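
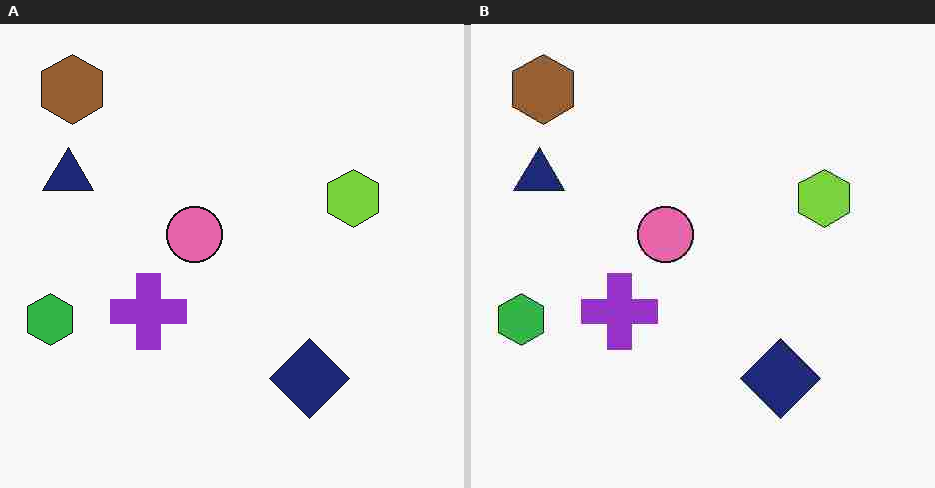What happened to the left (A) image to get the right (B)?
The right (B) image is the left (A) degraded with heavy JPEG compression.

Blocky 8×8 compression artifacts appear around shape edges and the flat background shows ringing — characteristic JPEG degradation.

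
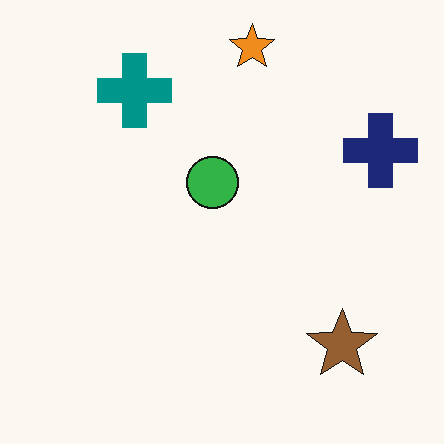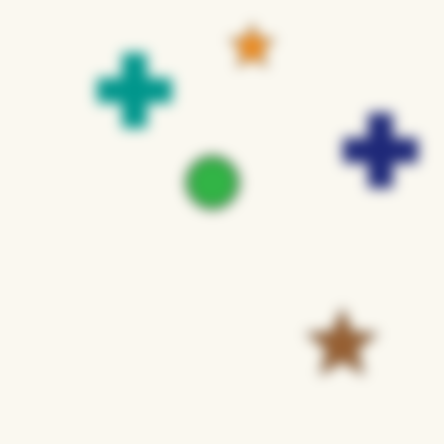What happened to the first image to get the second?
The second image is the first heavily blurred.

Shape edges and outlines are uniformly softened across the whole image.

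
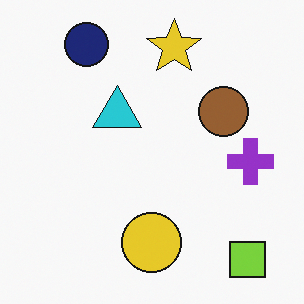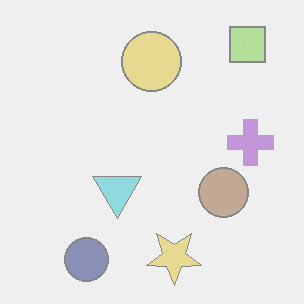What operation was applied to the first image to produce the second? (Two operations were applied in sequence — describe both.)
The image was flipped vertically (top ↔ bottom), then given much lower contrast.

The navy circle is in the top-left of the first image and the bottom-left of the second — shapes on opposite sides of the horizontal midline have swapped in a mirror flip. Tones are pushed toward mid-grey across the whole image — a global contrast change.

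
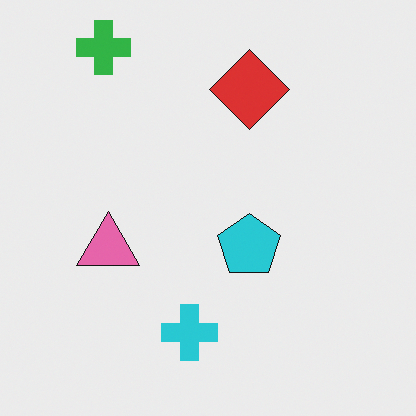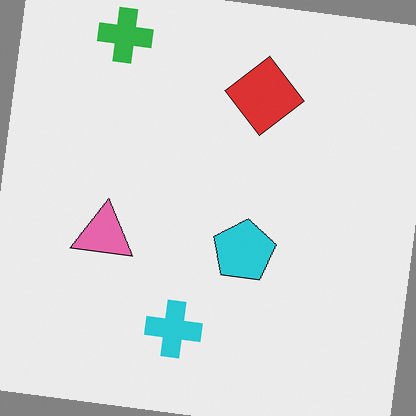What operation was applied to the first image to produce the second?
The image was rotated clockwise by a slight angle.

Every shape is tilted by the same angle and the image corners show triangular fill wedges — a whole-image rotation by a non-right angle.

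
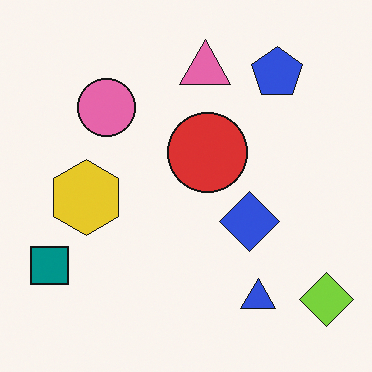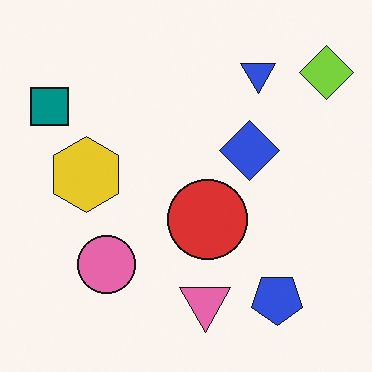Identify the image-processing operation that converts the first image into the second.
The image was flipped vertically (top ↔ bottom).

The pink triangle is in the top of the first image and the bottom of the second — shapes on opposite sides of the horizontal midline have swapped in a mirror flip.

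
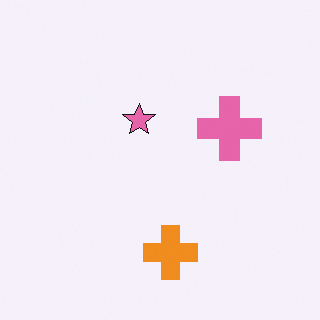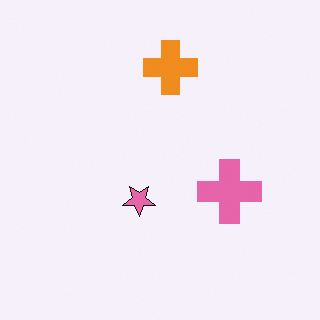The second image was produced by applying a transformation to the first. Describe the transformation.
This is the original image flipped vertically (top ↔ bottom).

The orange cross is in the bottom of the first image and the top of the second — shapes on opposite sides of the horizontal midline have swapped in a mirror flip.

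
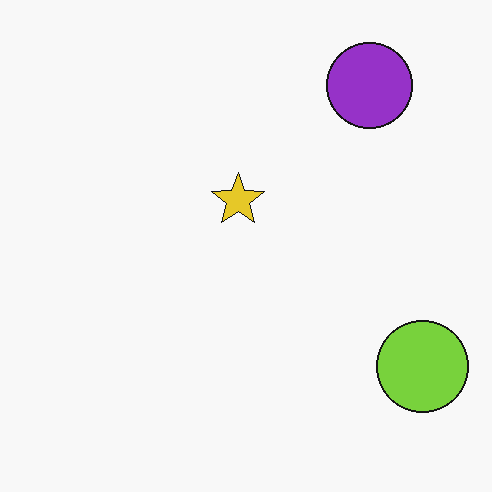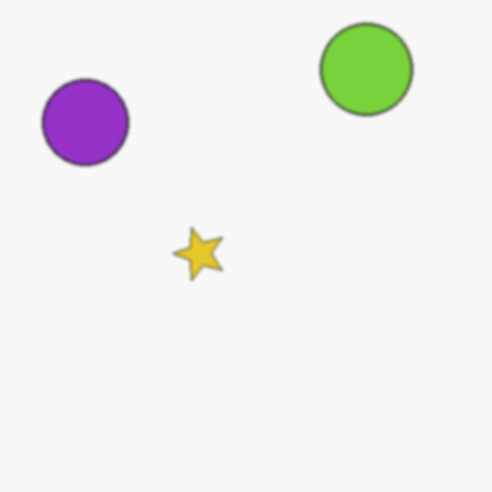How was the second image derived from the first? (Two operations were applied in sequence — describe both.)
It was lightly blurred, then rotated 90° counter-clockwise.

Shape edges and outlines are uniformly softened across the whole image. The lime circle sits in the bottom-right of the first image and the top-right of the second — consistent with a whole-image 90° counter-clockwise rotation.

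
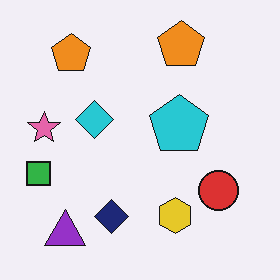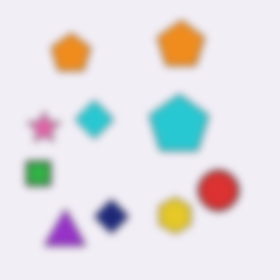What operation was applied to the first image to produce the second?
The second image is the first moderately blurred.

Shape edges and outlines are uniformly softened across the whole image.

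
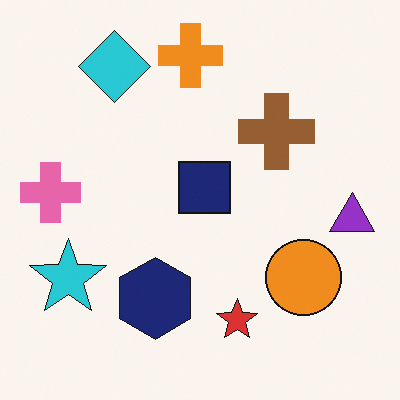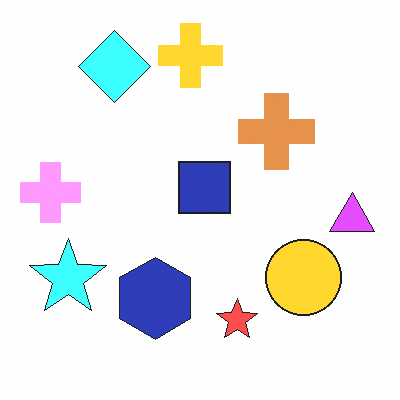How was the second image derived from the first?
It was substantially brightened.

Every pixel — background and shapes alike — is uniformly brightened.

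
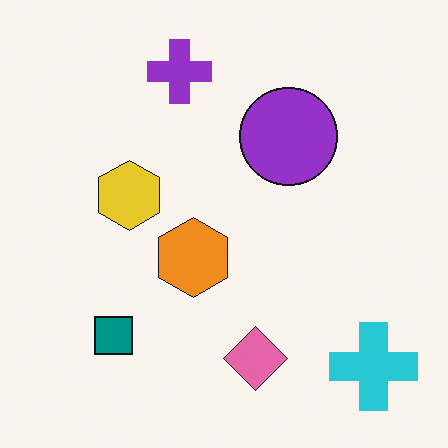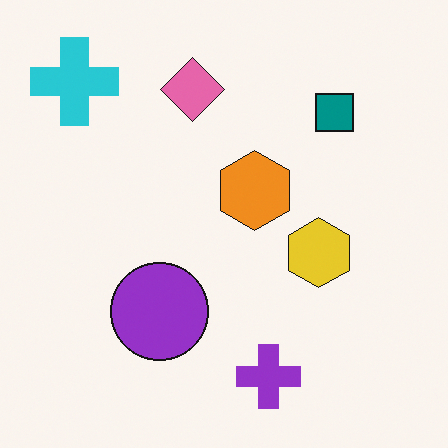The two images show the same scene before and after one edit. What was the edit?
The image was rotated 180°.

The cyan cross sits in the bottom-right of the first image and the top-left of the second — consistent with a whole-image 180° rotation.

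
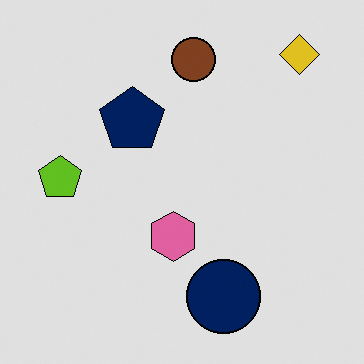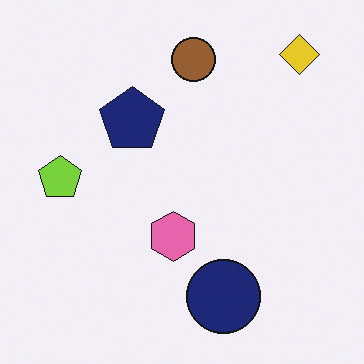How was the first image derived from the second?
Posterized to a reduced palette.

Each flat color has snapped to a coarser quantized level — most visibly, the near-white background has dropped to a flat grey.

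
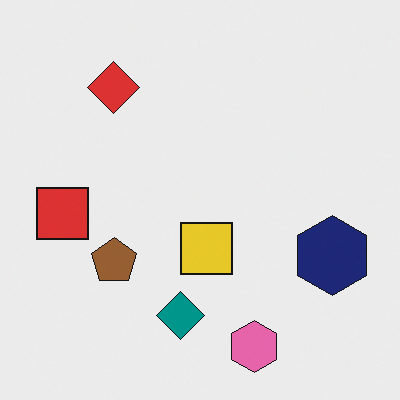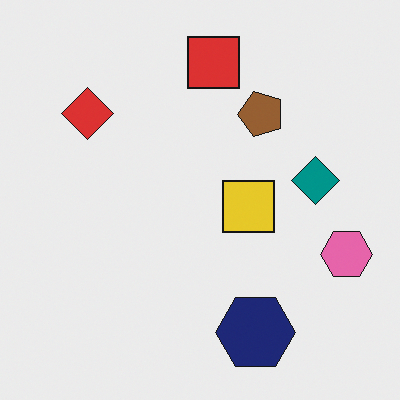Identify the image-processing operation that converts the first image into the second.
This is the original image transposed (reflected across the top-left ↔ bottom-right diagonal).

Shapes have swapped their row and column positions — what was in the top-right is now in the bottom-left — a diagonal reflection.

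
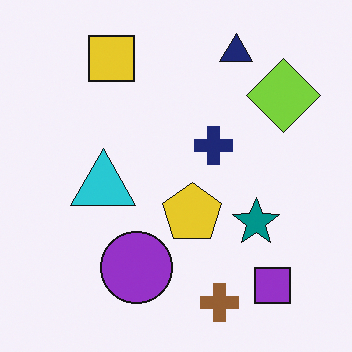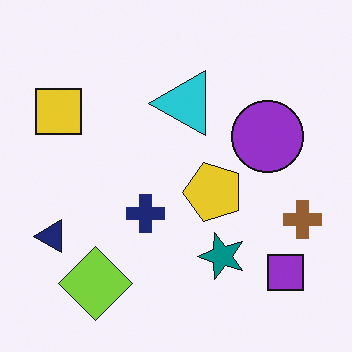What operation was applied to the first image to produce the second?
Transposed (reflected across the top-left ↔ bottom-right diagonal).

Shapes have swapped their row and column positions — what was in the top-right is now in the bottom-left — a diagonal reflection.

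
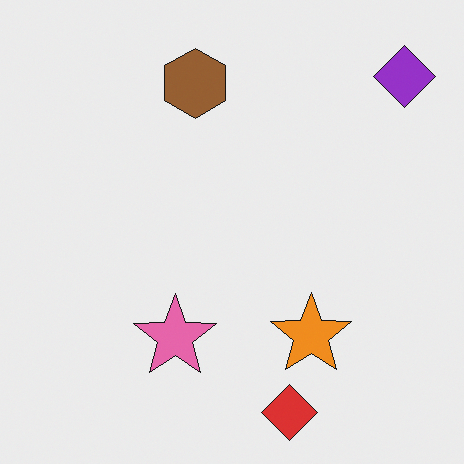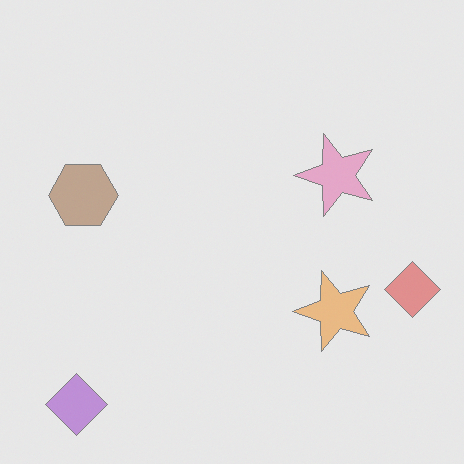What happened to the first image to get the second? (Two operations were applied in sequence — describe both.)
The second image is the first given much lower contrast, then transposed (reflected across the top-left ↔ bottom-right diagonal).

Tones are pushed toward mid-grey across the whole image — a global contrast change. Shapes have swapped their row and column positions — what was in the top-right is now in the bottom-left — a diagonal reflection.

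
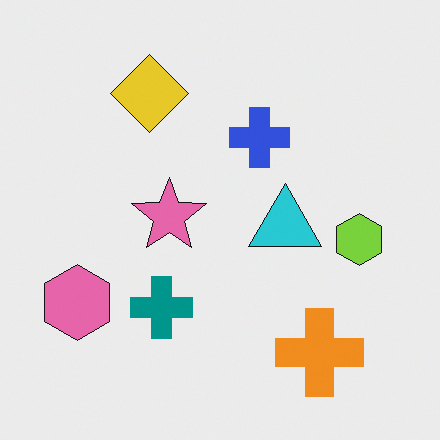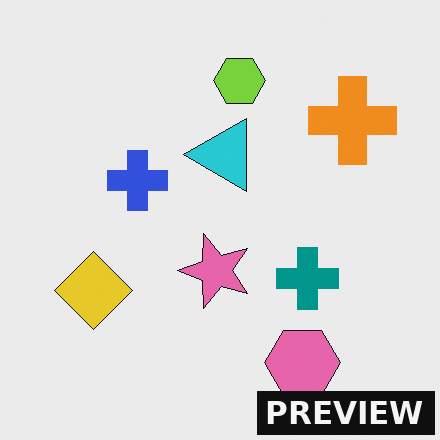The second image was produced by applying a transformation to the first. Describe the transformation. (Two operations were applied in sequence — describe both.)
This is the original image rotated 90° counter-clockwise, then watermarked with the text "PREVIEW" in the lower-right corner.

The orange cross sits in the bottom-right of the first image and the top-right of the second — consistent with a whole-image 90° counter-clockwise rotation. A dark label reading "PREVIEW" appears in the lower-right corner.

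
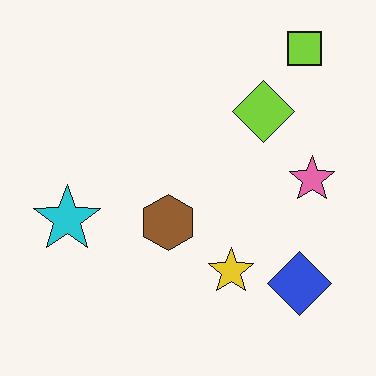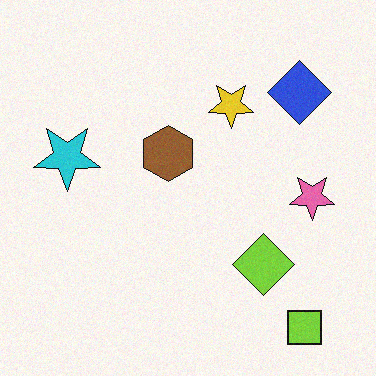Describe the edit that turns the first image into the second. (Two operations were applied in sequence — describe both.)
It was flipped vertically (top ↔ bottom), then degraded with light additive noise.

The lime square is in the top-right of the first image and the bottom-right of the second — shapes on opposite sides of the horizontal midline have swapped in a mirror flip. Random speckle covers the whole image, including the flat background.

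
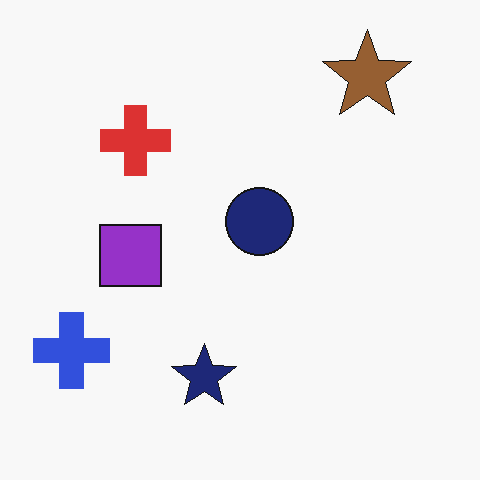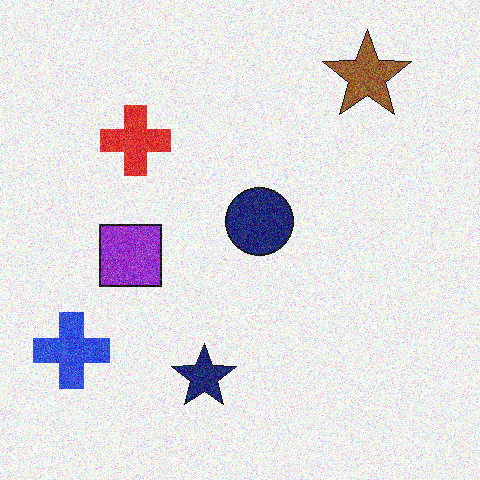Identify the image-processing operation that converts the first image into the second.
The image was degraded with heavy additive noise.

Random speckle covers the whole image, including the flat background.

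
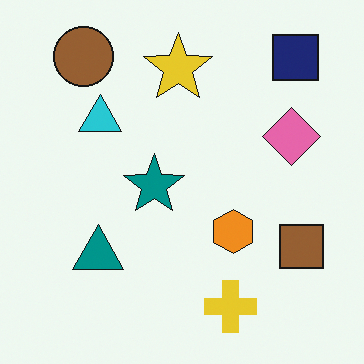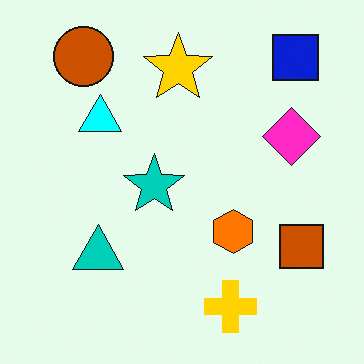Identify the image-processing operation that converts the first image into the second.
It was made much more vivid (saturation change).

All colors are more vivid — a global saturation change.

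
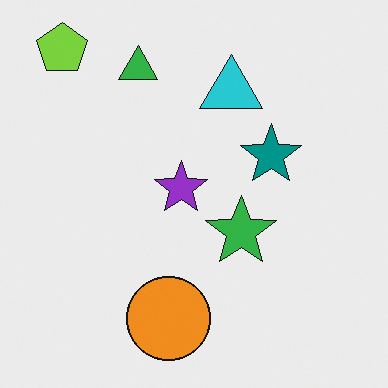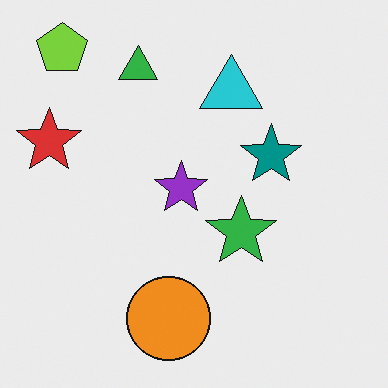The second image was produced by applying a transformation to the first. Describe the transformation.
This is the original image overlaid with an additional red star.

A red star appears in the second image that is absent from the first.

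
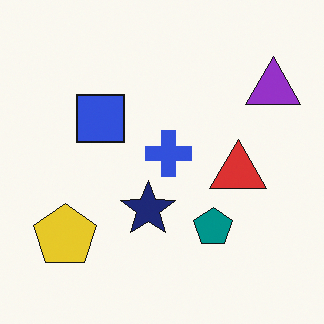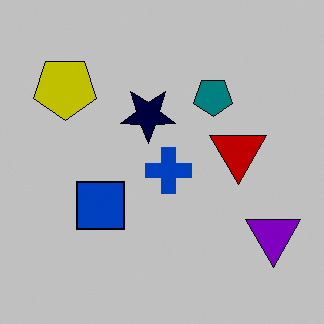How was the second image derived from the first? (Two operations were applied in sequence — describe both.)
The second image is the first flipped vertically (top ↔ bottom), then aggressively posterized.

The purple triangle is in the top-right of the first image and the bottom-right of the second — shapes on opposite sides of the horizontal midline have swapped in a mirror flip. Each flat color has snapped to a coarser quantized level — most visibly, the near-white background has dropped to a flat grey.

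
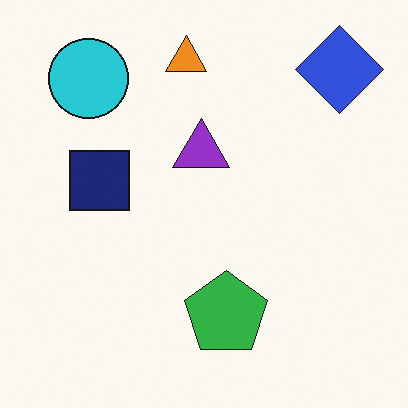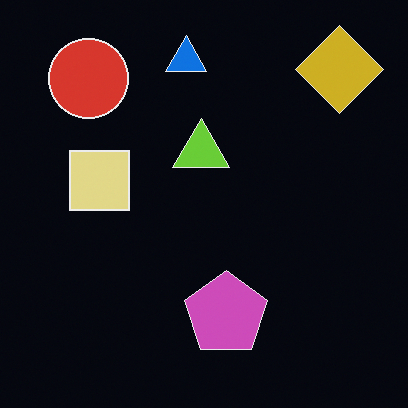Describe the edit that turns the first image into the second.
It was color-inverted (negative).

The light background has become dark and every shape's color is its complement — a photographic negative.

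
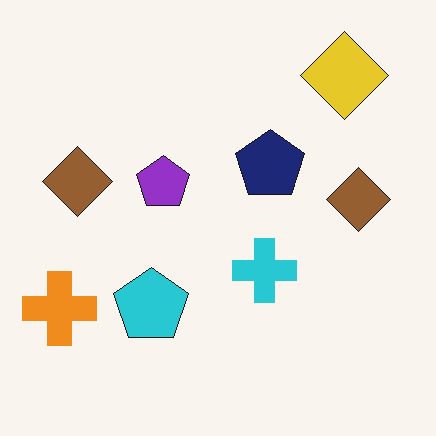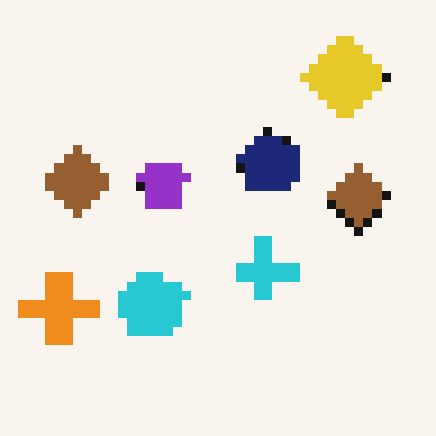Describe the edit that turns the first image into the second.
The second image is the first heavily pixelated into large blocks.

Shapes are reduced to large square blocks; fine edges and outlines are lost — a downscale-then-upscale (mosaic) effect.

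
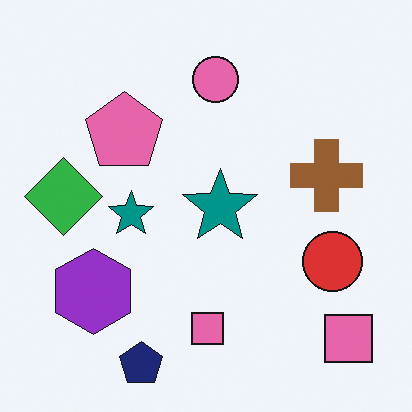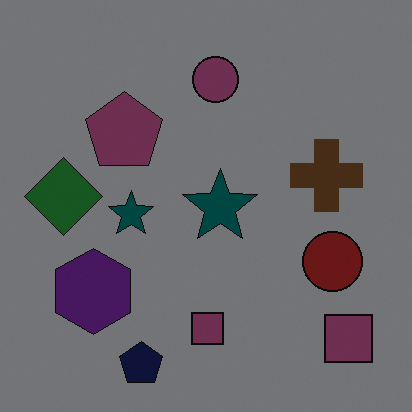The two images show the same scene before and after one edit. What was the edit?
The second image is the first substantially darkened.

Every pixel — background and shapes alike — is uniformly darkened.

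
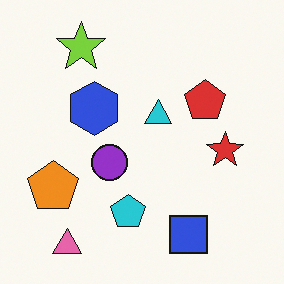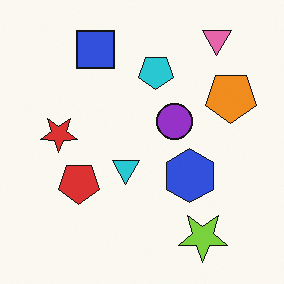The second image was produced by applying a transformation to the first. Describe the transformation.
The second image is the first rotated 180°.

The pink triangle sits in the bottom-left of the first image and the top-right of the second — consistent with a whole-image 180° rotation.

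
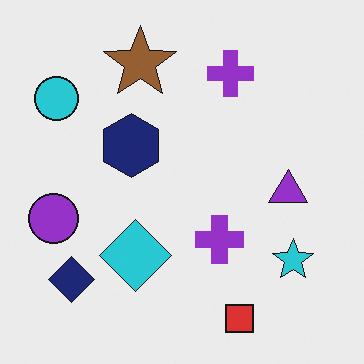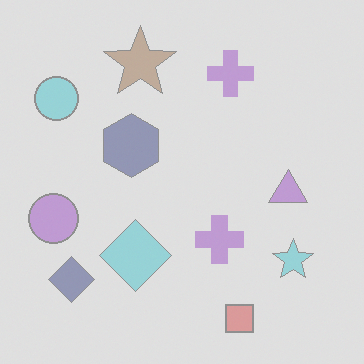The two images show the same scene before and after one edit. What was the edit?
It was given much lower contrast.

Tones are pushed toward mid-grey across the whole image — a global contrast change.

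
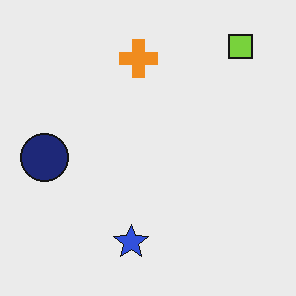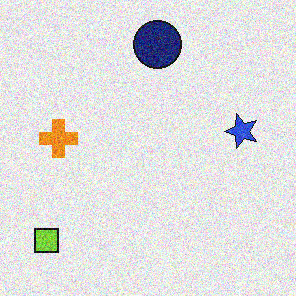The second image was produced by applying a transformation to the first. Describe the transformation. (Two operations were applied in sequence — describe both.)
It was transposed (reflected across the top-left ↔ bottom-right diagonal), then degraded with moderate additive noise.

Shapes have swapped their row and column positions — what was in the top-right is now in the bottom-left — a diagonal reflection. Random speckle covers the whole image, including the flat background.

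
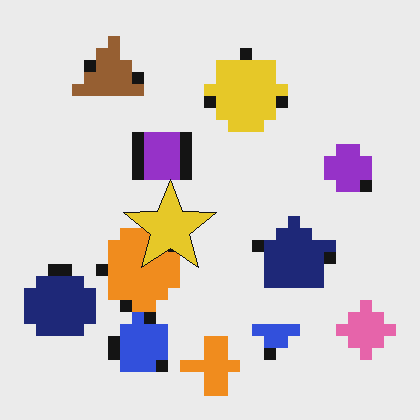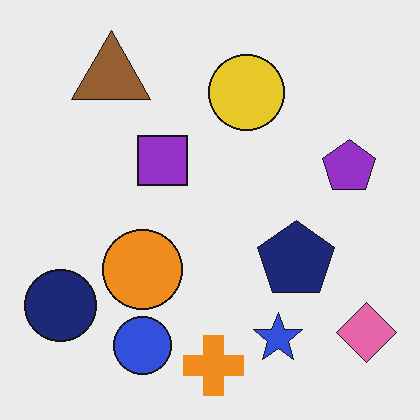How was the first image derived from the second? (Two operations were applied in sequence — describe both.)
The transformation is: heavily pixelated into large blocks, then overlaid with an additional yellow star.

Shapes are reduced to large square blocks; fine edges and outlines are lost — a downscale-then-upscale (mosaic) effect. A yellow star appears in the first image that is absent from the second.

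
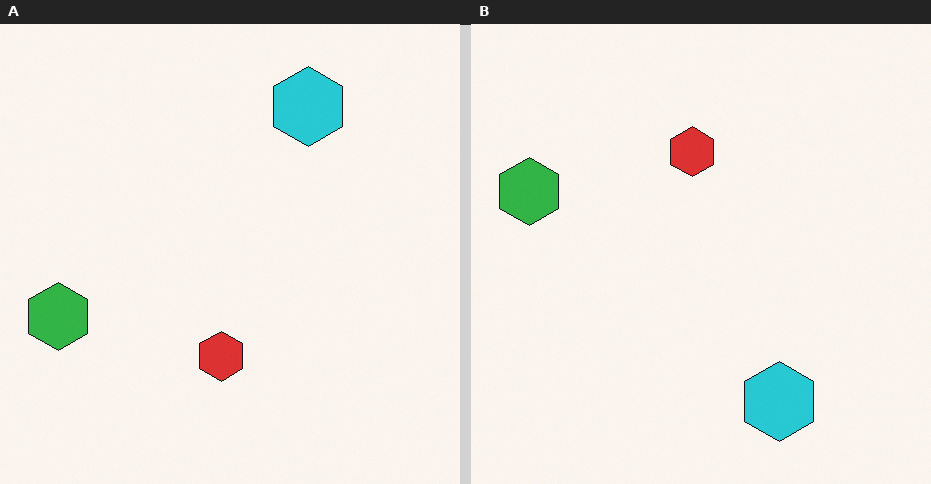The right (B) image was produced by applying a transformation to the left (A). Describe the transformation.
The image was flipped vertically (top ↔ bottom).

The cyan hexagon is in the top-right of the left (A) image and the bottom-right of the right (B) — shapes on opposite sides of the horizontal midline have swapped in a mirror flip.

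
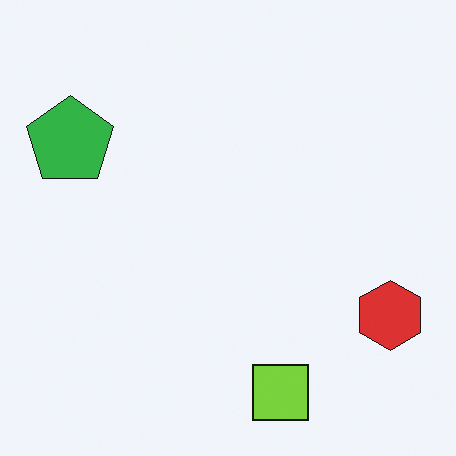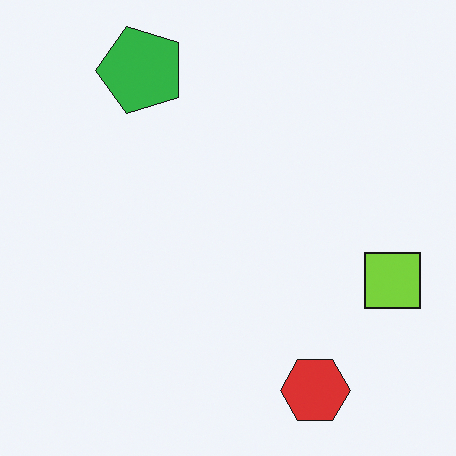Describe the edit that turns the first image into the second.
This is the original image transposed (reflected across the top-left ↔ bottom-right diagonal).

Shapes have swapped their row and column positions — what was in the top-right is now in the bottom-left — a diagonal reflection.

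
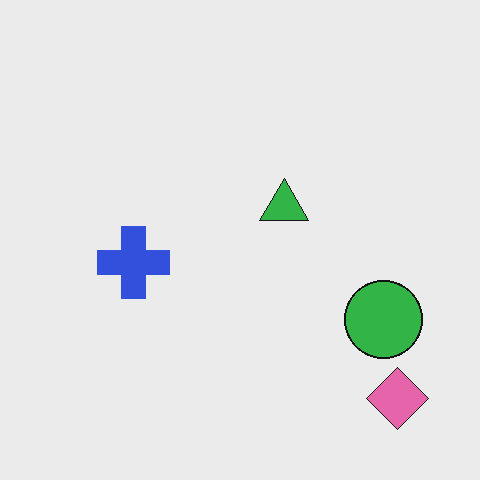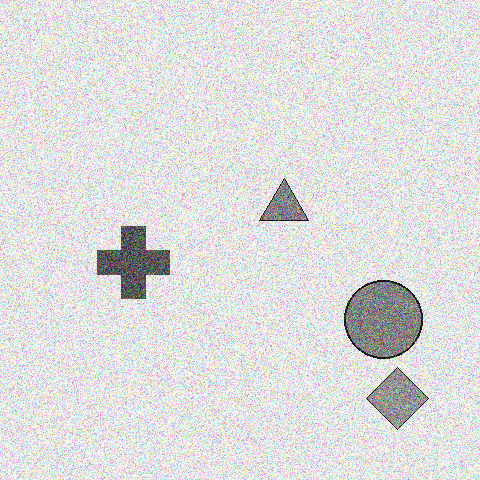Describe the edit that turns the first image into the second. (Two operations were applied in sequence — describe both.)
Converted to grayscale, then degraded with heavy additive noise.

All color is removed — every shape is now a shade of grey. Random speckle covers the whole image, including the flat background.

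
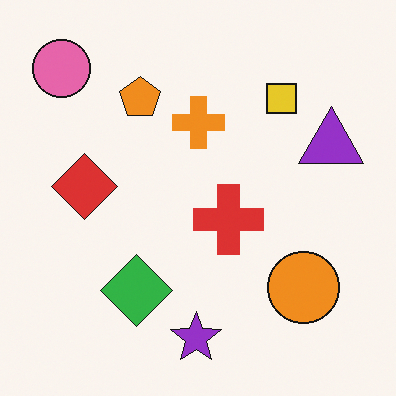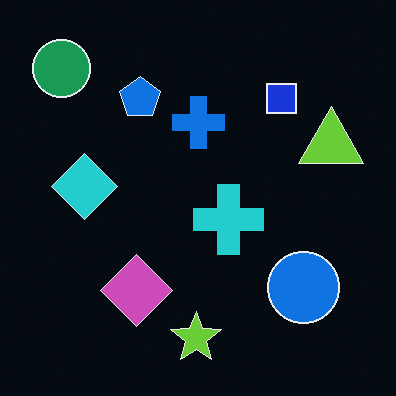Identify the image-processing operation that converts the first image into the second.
It was color-inverted (negative).

The light background has become dark and every shape's color is its complement — a photographic negative.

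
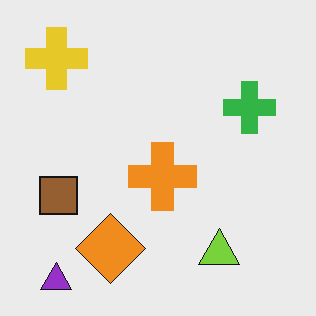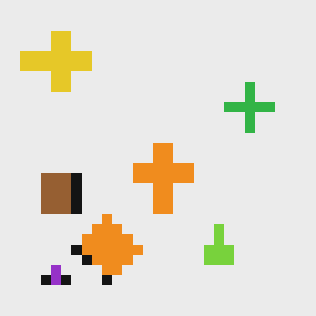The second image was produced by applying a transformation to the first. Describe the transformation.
It was heavily pixelated into large blocks.

Shapes are reduced to large square blocks; fine edges and outlines are lost — a downscale-then-upscale (mosaic) effect.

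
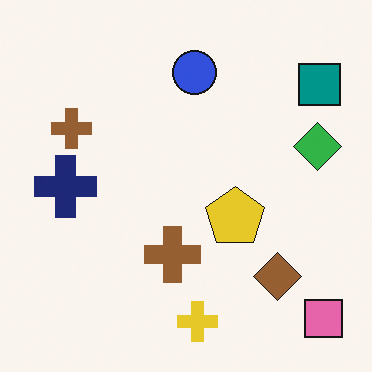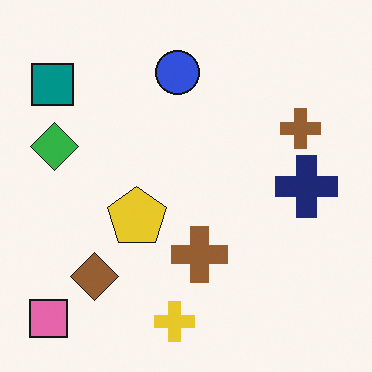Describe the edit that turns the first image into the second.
The transformation is: flipped horizontally (left ↔ right).

The pink square is in the bottom-right of the first image and the bottom-left of the second — shapes on opposite sides of the vertical midline have swapped in a mirror flip.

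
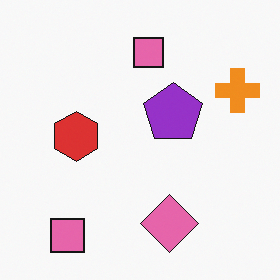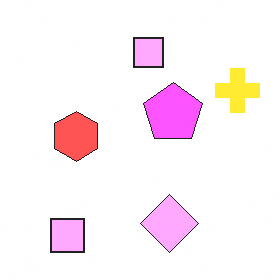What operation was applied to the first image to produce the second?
It was noticeably brightened.

Every pixel — background and shapes alike — is uniformly brightened.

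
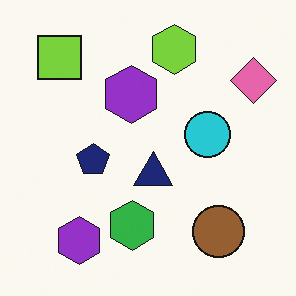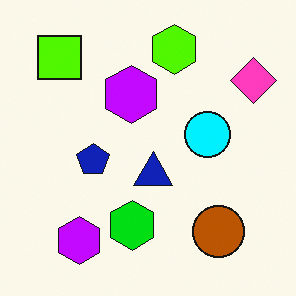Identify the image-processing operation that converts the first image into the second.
Made much more vivid (saturation change).

All colors are more vivid — a global saturation change.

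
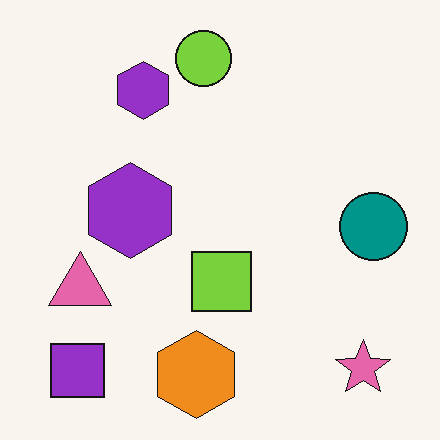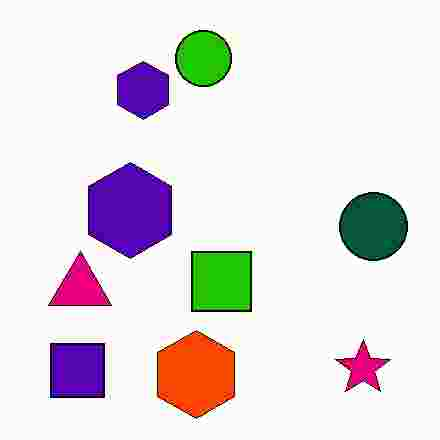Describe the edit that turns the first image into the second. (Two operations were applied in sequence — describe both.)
The image was given much higher contrast, then heavily JPEG-compressed with obvious blocking artifacts.

Tones are pushed away from mid-grey across the whole image — a global contrast change. Blocky 8×8 compression artifacts appear around shape edges and the flat background shows ringing — characteristic JPEG degradation.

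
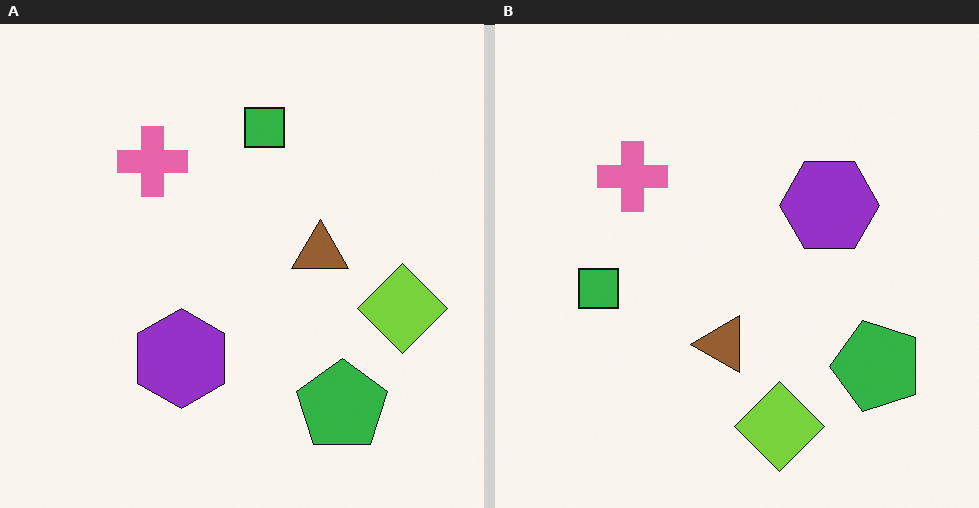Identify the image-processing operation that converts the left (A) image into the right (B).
The image was transposed (reflected across the top-left ↔ bottom-right diagonal).

Shapes have swapped their row and column positions — what was in the top-right is now in the bottom-left — a diagonal reflection.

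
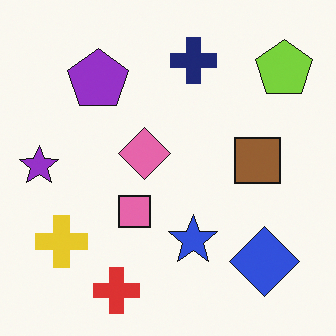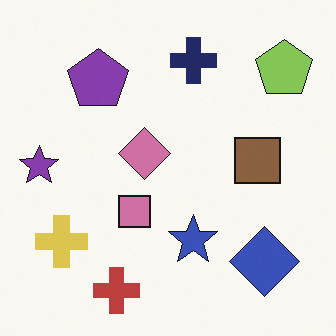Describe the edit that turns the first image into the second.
This is the original image slightly desaturated.

All colors are more muted and greyish — a global saturation change.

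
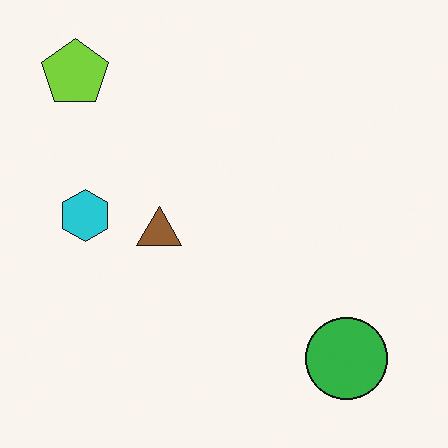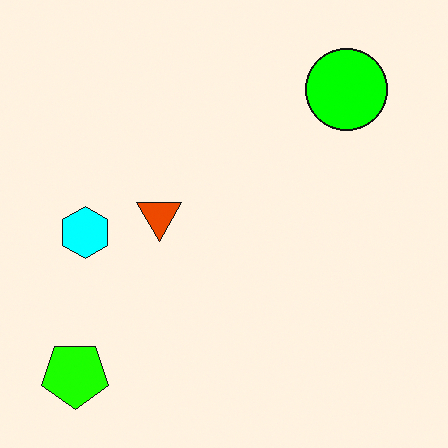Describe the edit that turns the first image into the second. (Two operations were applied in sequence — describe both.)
Flipped vertically (top ↔ bottom), then heavily oversaturated.

The lime pentagon is in the top-left of the first image and the bottom-left of the second — shapes on opposite sides of the horizontal midline have swapped in a mirror flip. All colors are more vivid — a global saturation change.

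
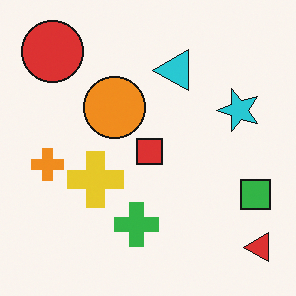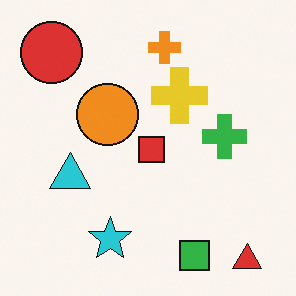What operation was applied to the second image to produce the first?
The transformation is: transposed (reflected across the top-left ↔ bottom-right diagonal).

Shapes have swapped their row and column positions — what was in the top-right is now in the bottom-left — a diagonal reflection.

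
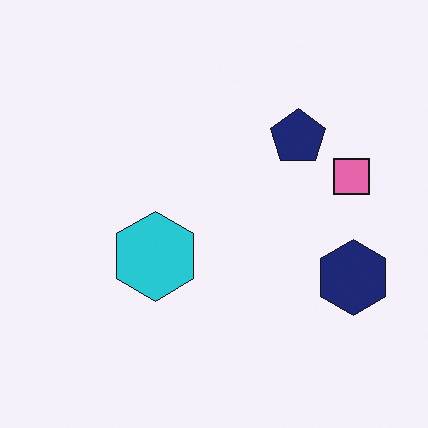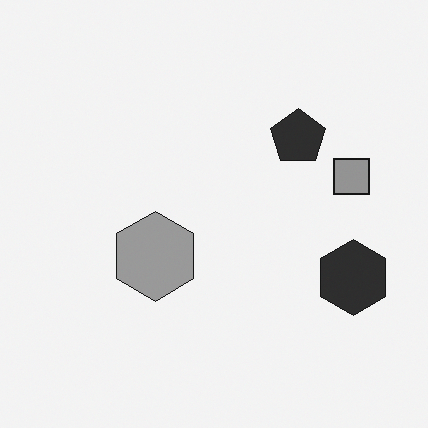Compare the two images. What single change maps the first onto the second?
This is the original image converted to grayscale.

All color is removed — every shape is now a shade of grey.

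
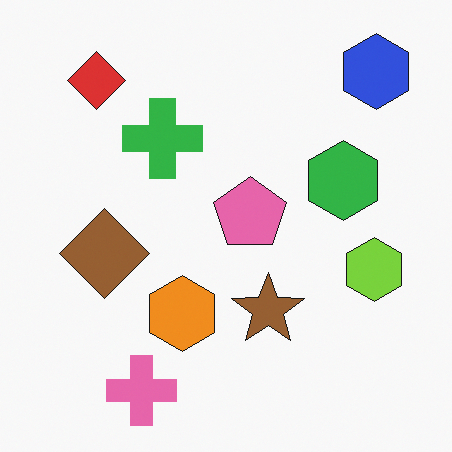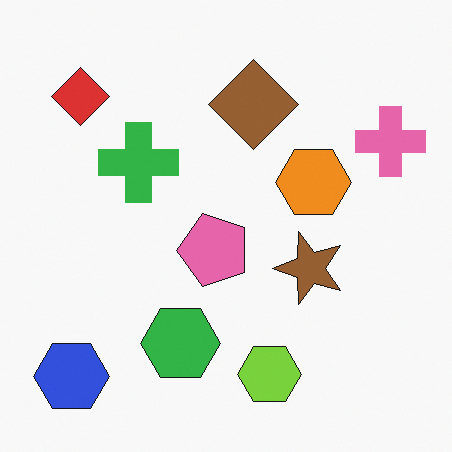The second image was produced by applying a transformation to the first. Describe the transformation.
This is the original image transposed (reflected across the top-left ↔ bottom-right diagonal).

Shapes have swapped their row and column positions — what was in the top-right is now in the bottom-left — a diagonal reflection.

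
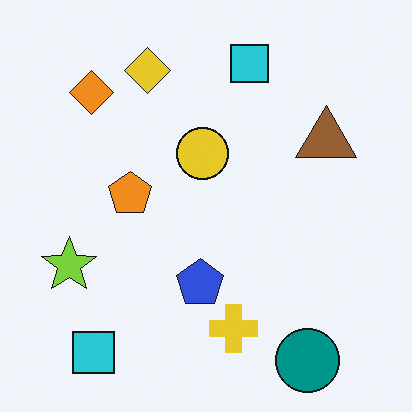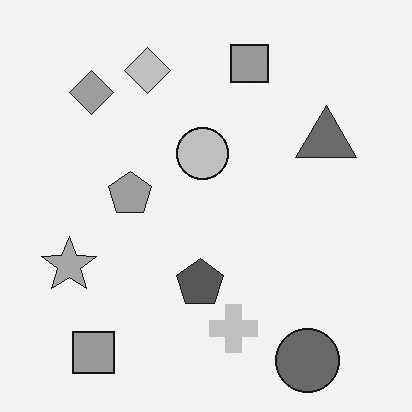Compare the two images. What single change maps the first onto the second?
Converted to grayscale.

All color is removed — every shape is now a shade of grey.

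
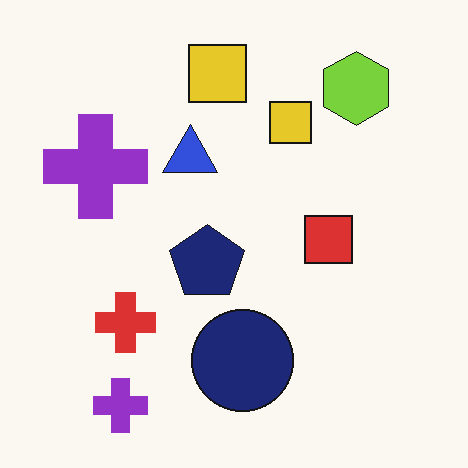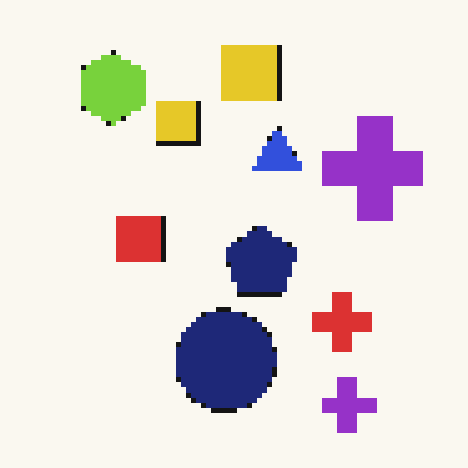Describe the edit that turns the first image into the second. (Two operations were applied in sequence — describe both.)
This is the original image mildly pixelated, then flipped horizontally (left ↔ right).

Shapes are reduced to large square blocks; fine edges and outlines are lost — a downscale-then-upscale (mosaic) effect. The lime hexagon is in the top-right of the first image and the top-left of the second — shapes on opposite sides of the vertical midline have swapped in a mirror flip.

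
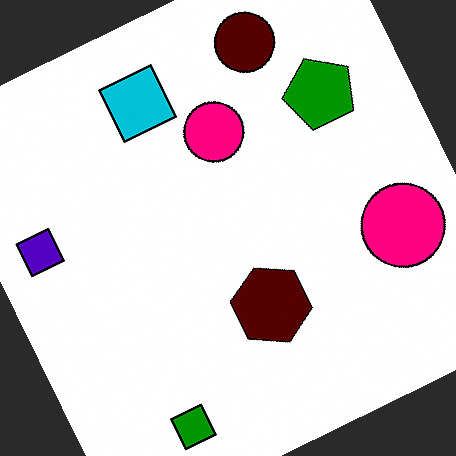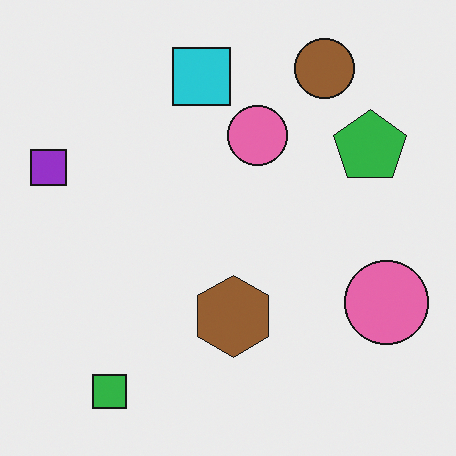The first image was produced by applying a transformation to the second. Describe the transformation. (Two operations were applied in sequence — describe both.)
It was rotated counter-clockwise by a moderate amount, then boosted in contrast.

Every shape is tilted by the same angle and the image corners show triangular fill wedges — a whole-image rotation by a non-right angle. Tones are pushed away from mid-grey across the whole image — a global contrast change.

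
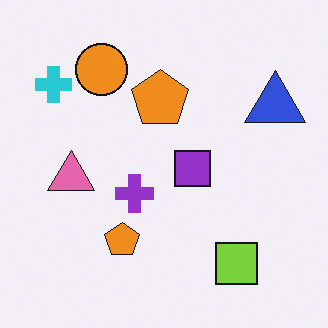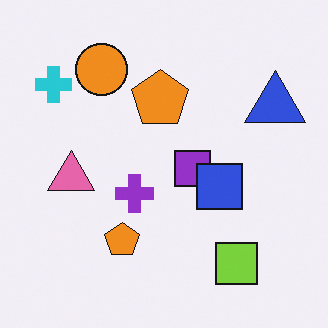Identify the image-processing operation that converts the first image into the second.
Overlaid with an additional blue square.

A blue square appears in the second image that is absent from the first.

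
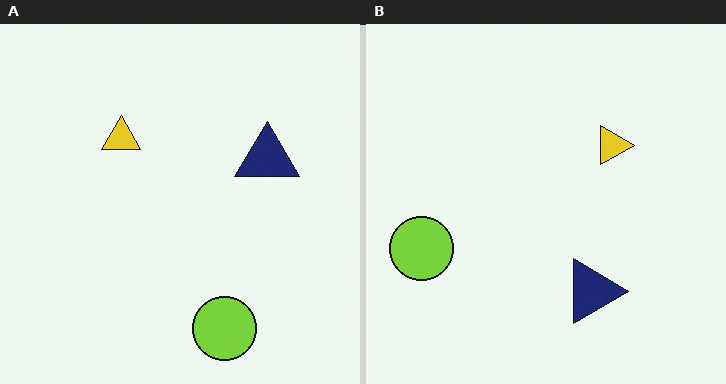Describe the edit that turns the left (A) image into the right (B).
The right (B) image is the left (A) rotated 90° clockwise.

The lime circle sits in the bottom of the left (A) image and the left of the right (B) — consistent with a whole-image 90° clockwise rotation.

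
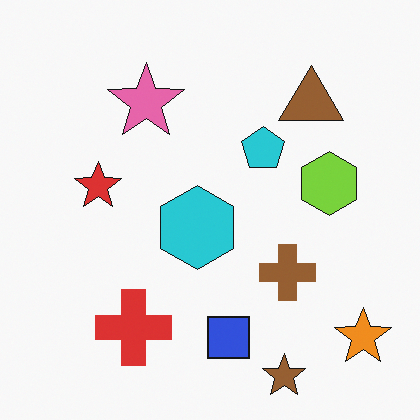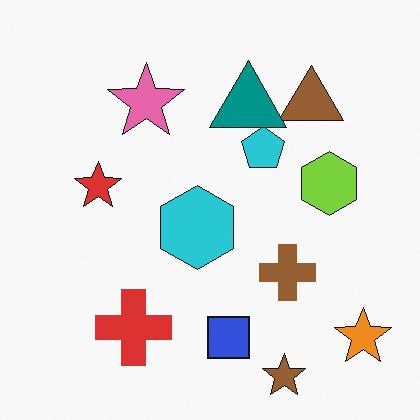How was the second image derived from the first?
The transformation is: overlaid with an additional teal triangle.

A teal triangle appears in the second image that is absent from the first.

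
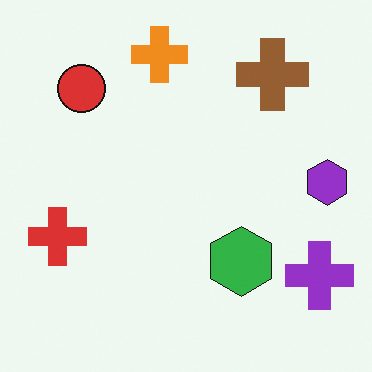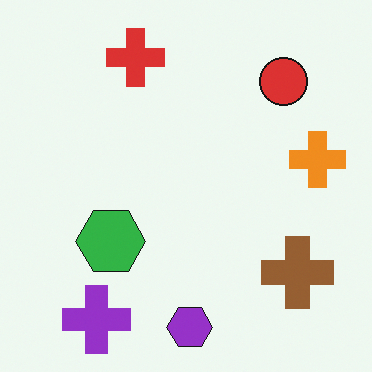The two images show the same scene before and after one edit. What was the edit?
The second image is the first rotated 90° clockwise.

The purple cross sits in the bottom-right of the first image and the bottom-left of the second — consistent with a whole-image 90° clockwise rotation.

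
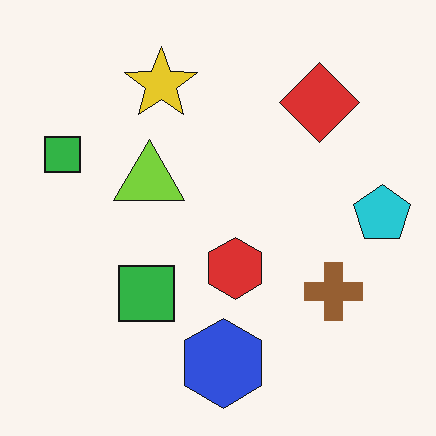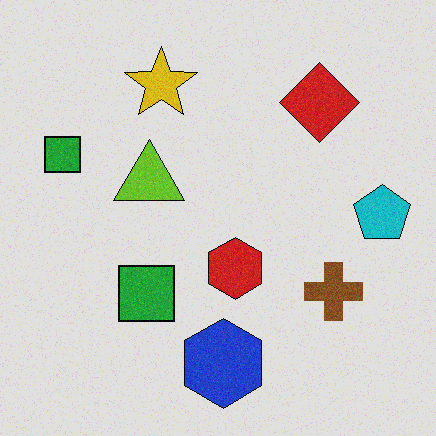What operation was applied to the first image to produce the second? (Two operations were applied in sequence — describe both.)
It was degraded with a light layer of grain, then moderately posterized.

Random speckle covers the whole image, including the flat background. Each flat color has snapped to a coarser quantized level — most visibly, the near-white background has dropped to a flat grey.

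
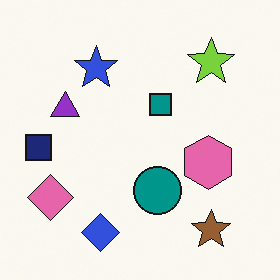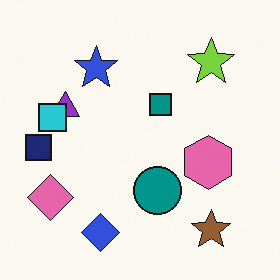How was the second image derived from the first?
The image was overlaid with an additional cyan square.

A cyan square appears in the second image that is absent from the first.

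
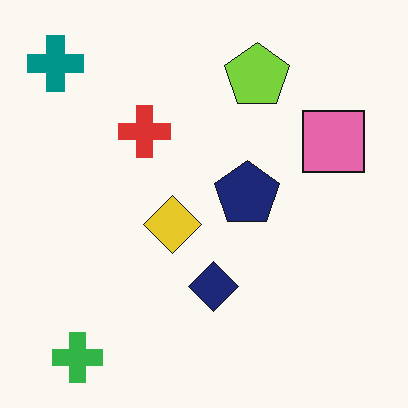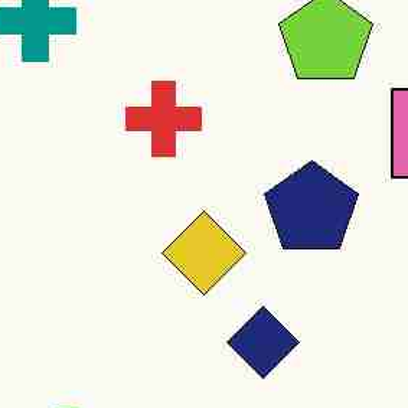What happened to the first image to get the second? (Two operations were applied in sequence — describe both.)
It was heavily JPEG-compressed with obvious blocking artifacts, then cropped slightly and scaled back up.

Blocky 8×8 compression artifacts appear around shape edges and the flat background shows ringing — characteristic JPEG degradation. The visible shapes are larger and the field of view is narrower; shapes near the original edges may be partly or wholly outside the frame — a crop-and-rescale.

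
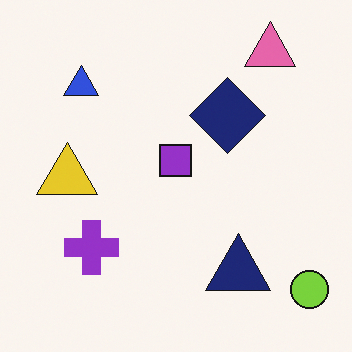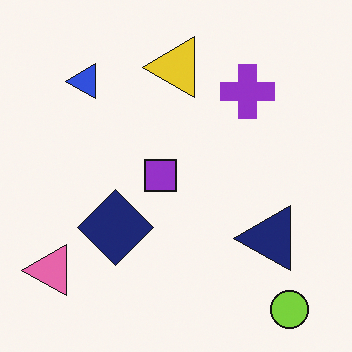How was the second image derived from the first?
It was transposed (reflected across the top-left ↔ bottom-right diagonal).

Shapes have swapped their row and column positions — what was in the top-right is now in the bottom-left — a diagonal reflection.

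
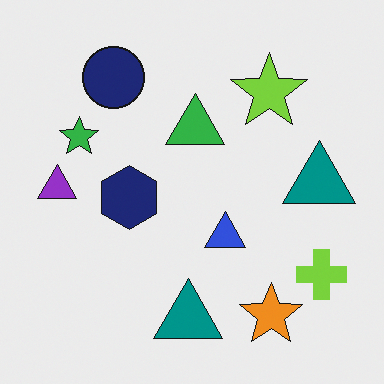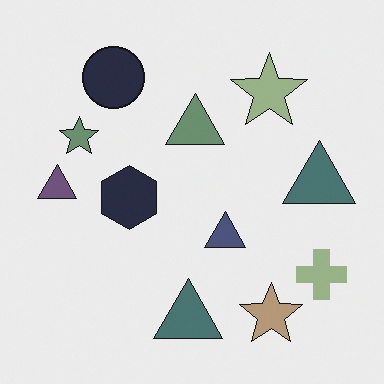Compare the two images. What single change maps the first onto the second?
The image was made much more muted (saturation change).

All colors are more muted and greyish — a global saturation change.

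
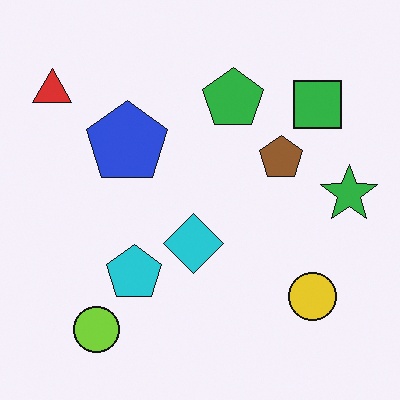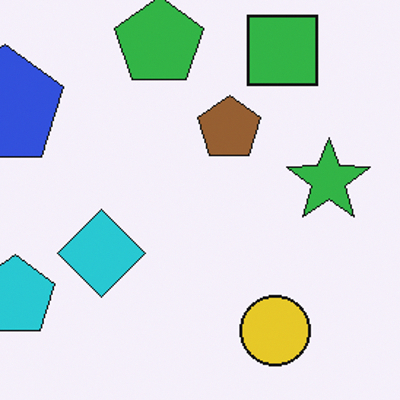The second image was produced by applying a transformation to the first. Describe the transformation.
It was cropped slightly and scaled back up.

The visible shapes are larger and the field of view is narrower; shapes near the original edges may be partly or wholly outside the frame — a crop-and-rescale.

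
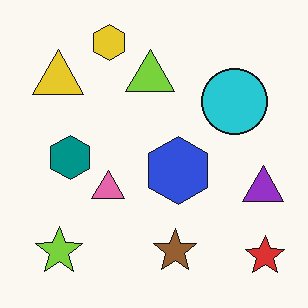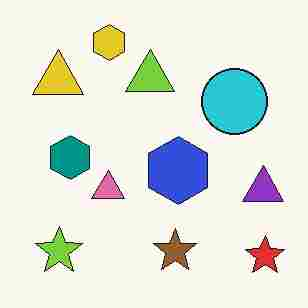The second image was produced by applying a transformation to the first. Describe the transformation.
The transformation is: degraded with heavy JPEG compression.

Blocky 8×8 compression artifacts appear around shape edges and the flat background shows ringing — characteristic JPEG degradation.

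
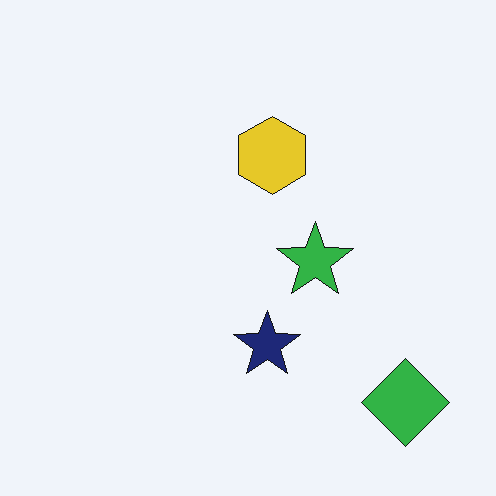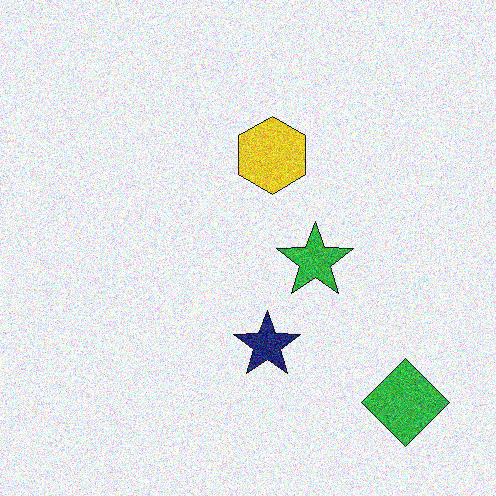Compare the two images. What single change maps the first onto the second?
This is the original image degraded with strong gaussian noise.

Random speckle covers the whole image, including the flat background.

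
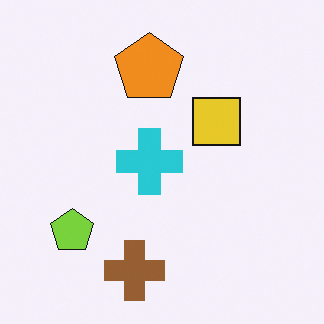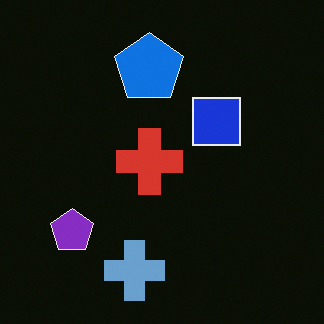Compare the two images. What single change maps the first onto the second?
The second image is the first color-inverted (negative).

The light background has become dark and every shape's color is its complement — a photographic negative.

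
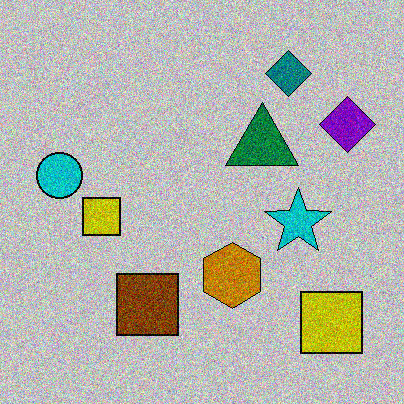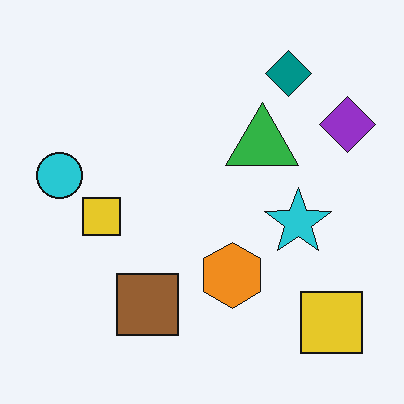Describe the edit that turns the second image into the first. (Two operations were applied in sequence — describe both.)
The transformation is: heavily posterized to just a handful of flat colors, then degraded with strong gaussian noise.

Each flat color has snapped to a coarser quantized level — most visibly, the near-white background has dropped to a flat grey. Random speckle covers the whole image, including the flat background.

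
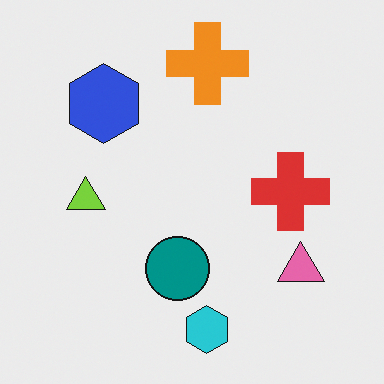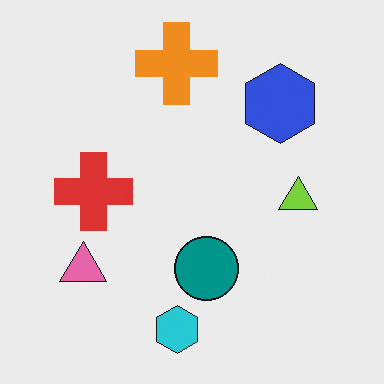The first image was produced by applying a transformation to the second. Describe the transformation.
The image was flipped horizontally (left ↔ right).

The pink triangle is in the bottom-left of the second image and the bottom-right of the first — shapes on opposite sides of the vertical midline have swapped in a mirror flip.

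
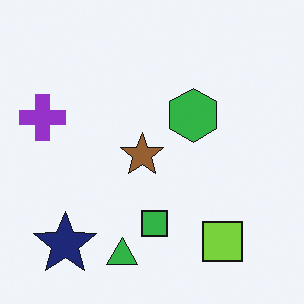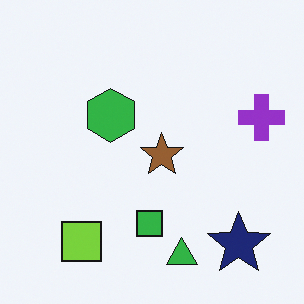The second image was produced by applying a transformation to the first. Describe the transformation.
It was flipped horizontally (left ↔ right).

The purple cross is in the left of the first image and the right of the second — shapes on opposite sides of the vertical midline have swapped in a mirror flip.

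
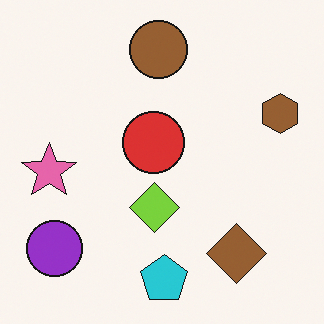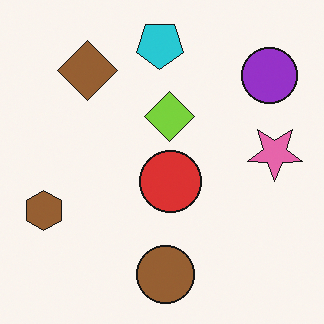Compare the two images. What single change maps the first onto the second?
This is the original image rotated 180°.

The purple circle sits in the bottom-left of the first image and the top-right of the second — consistent with a whole-image 180° rotation.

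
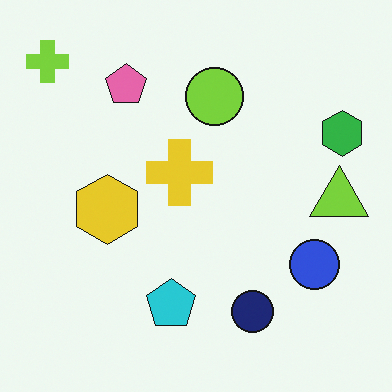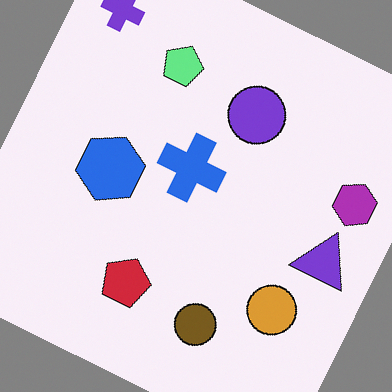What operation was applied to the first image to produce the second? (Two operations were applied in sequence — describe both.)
The image was rotated clockwise by a clearly visible amount, then hue-shifted by a large amount.

Every shape is tilted by the same angle and the image corners show triangular fill wedges — a whole-image rotation by a non-right angle. Every shape's color has rotated by the same amount around the hue wheel — a uniform hue shift.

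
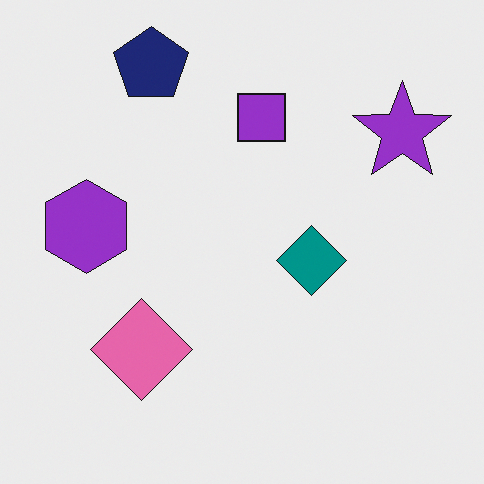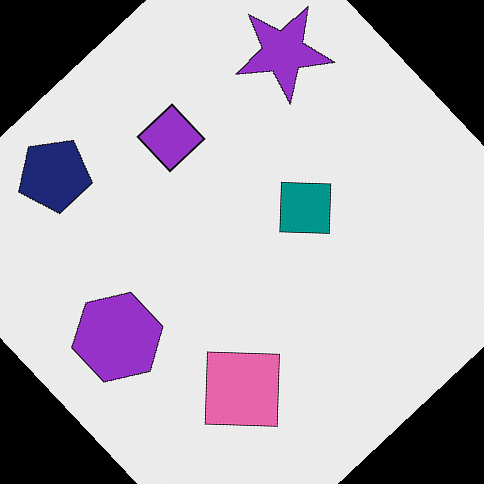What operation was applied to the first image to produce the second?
The transformation is: rotated counter-clockwise by a large amount — several tens of degrees.

Every shape is tilted by the same angle and the image corners show triangular fill wedges — a whole-image rotation by a non-right angle.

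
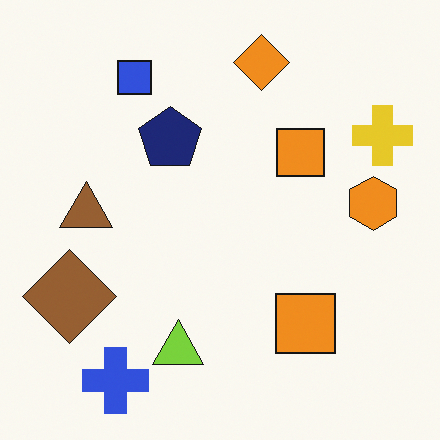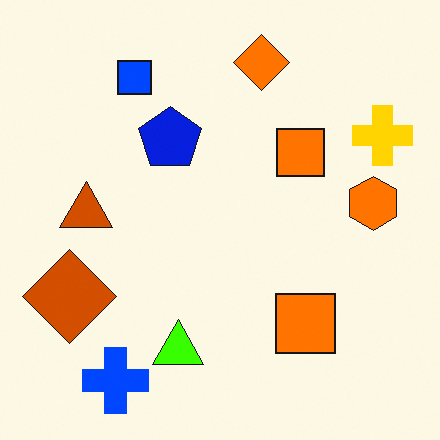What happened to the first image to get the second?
The transformation is: heavily oversaturated.

All colors are more vivid — a global saturation change.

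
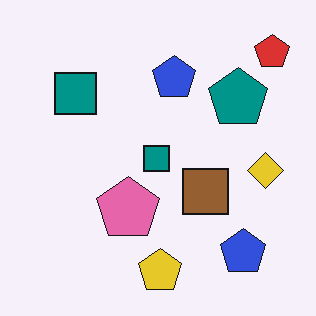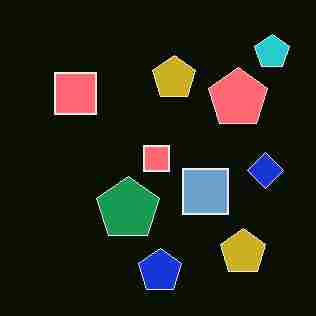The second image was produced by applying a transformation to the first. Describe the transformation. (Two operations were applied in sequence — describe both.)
The image was color-inverted (negative), then degraded with heavy JPEG compression.

The light background has become dark and every shape's color is its complement — a photographic negative. Blocky 8×8 compression artifacts appear around shape edges and the flat background shows ringing — characteristic JPEG degradation.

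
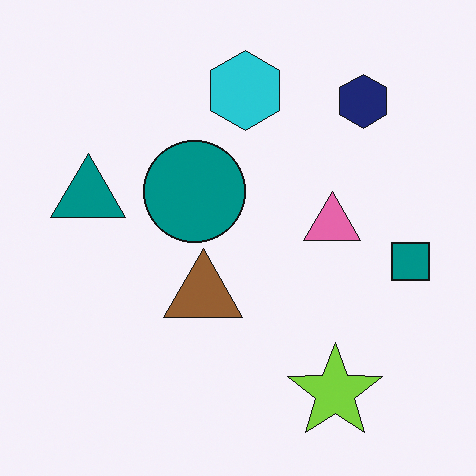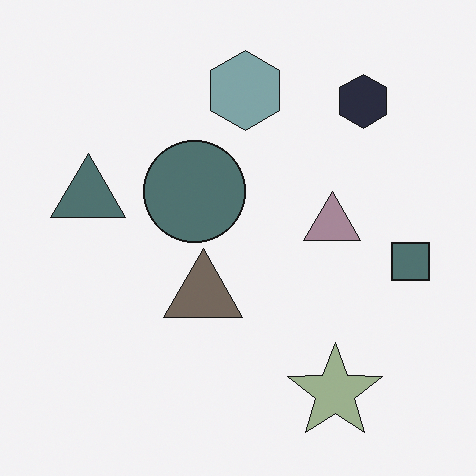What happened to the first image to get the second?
The transformation is: heavily desaturated.

All colors are more muted and greyish — a global saturation change.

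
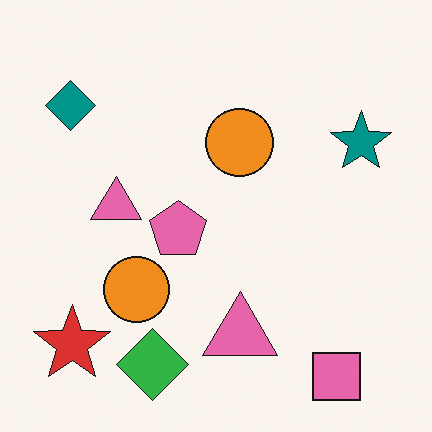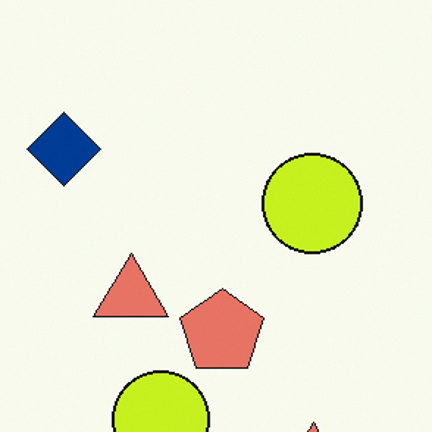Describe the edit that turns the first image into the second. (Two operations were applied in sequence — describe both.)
It was cropped slightly and scaled back up, then hue-shifted slightly.

The visible shapes are larger and the field of view is narrower; shapes near the original edges may be partly or wholly outside the frame — a crop-and-rescale. Every shape's color has rotated by the same amount around the hue wheel — a uniform hue shift.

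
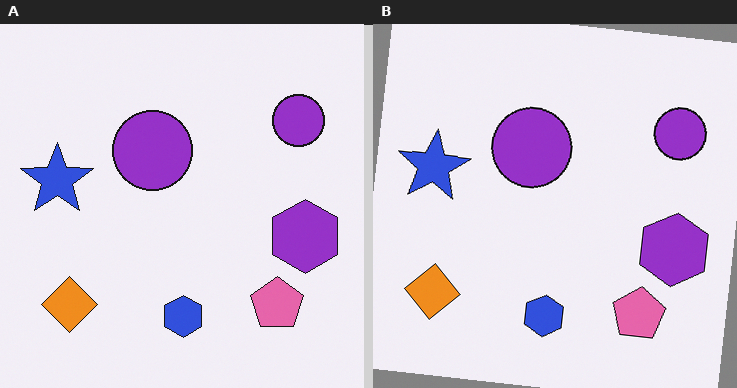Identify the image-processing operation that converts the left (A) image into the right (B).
The right (B) image is the left (A) rotated clockwise by a small amount.

Every shape is tilted by the same angle and the image corners show triangular fill wedges — a whole-image rotation by a non-right angle.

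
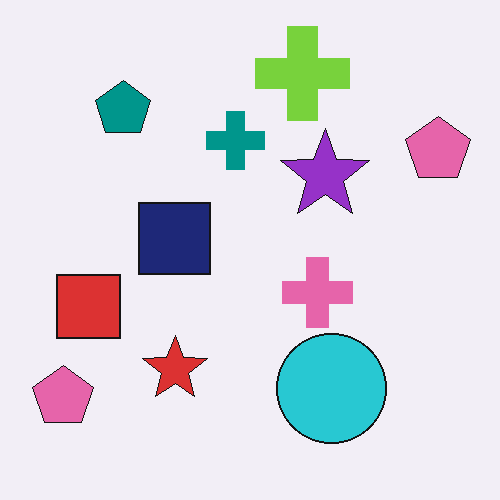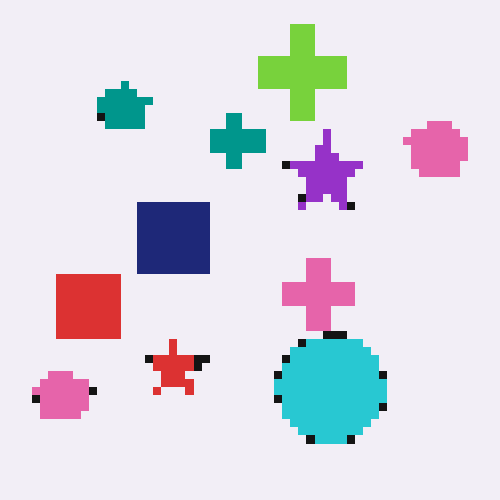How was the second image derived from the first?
The second image is the first moderately pixelated.

Shapes are reduced to large square blocks; fine edges and outlines are lost — a downscale-then-upscale (mosaic) effect.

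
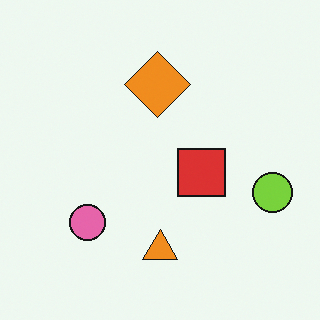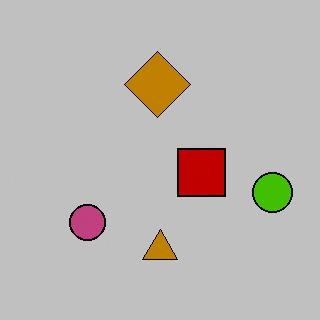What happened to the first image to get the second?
The second image is the first heavily posterized to just a handful of flat colors.

Each flat color has snapped to a coarser quantized level — most visibly, the near-white background has dropped to a flat grey.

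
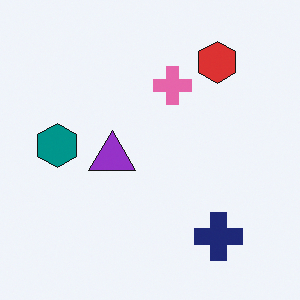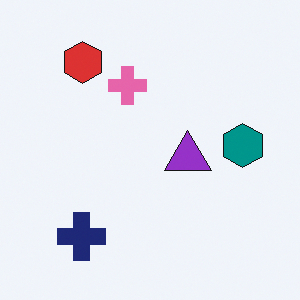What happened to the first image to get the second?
The second image is the first flipped horizontally (left ↔ right).

The teal hexagon is in the left of the first image and the right of the second — shapes on opposite sides of the vertical midline have swapped in a mirror flip.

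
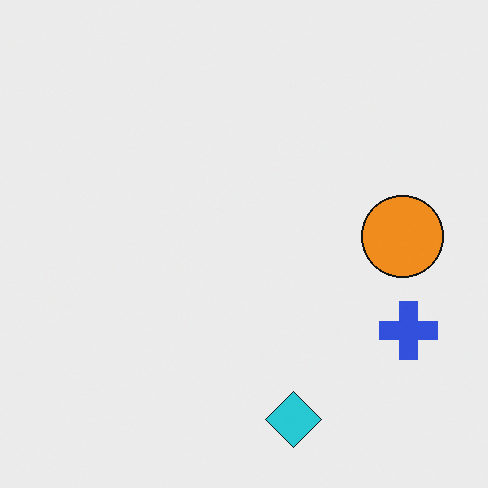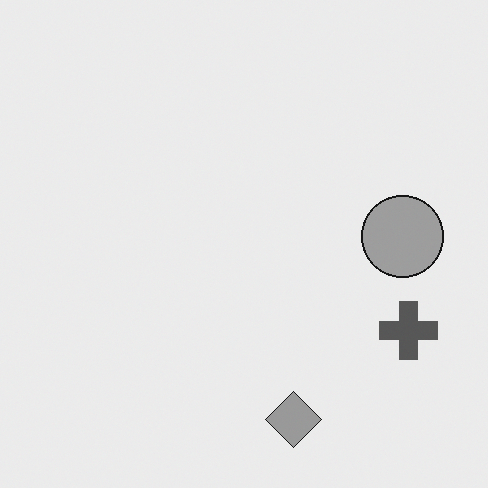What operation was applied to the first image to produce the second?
The second image is the first converted to grayscale.

All color is removed — every shape is now a shade of grey.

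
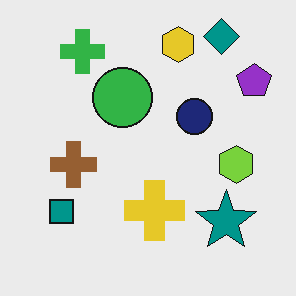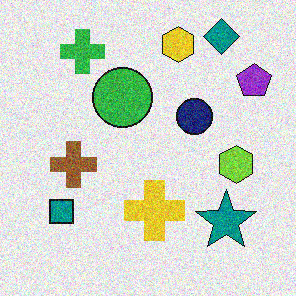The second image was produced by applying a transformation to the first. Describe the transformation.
It was degraded with visible gaussian noise.

Random speckle covers the whole image, including the flat background.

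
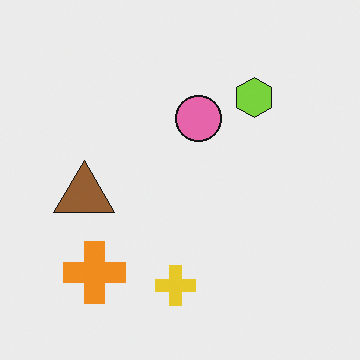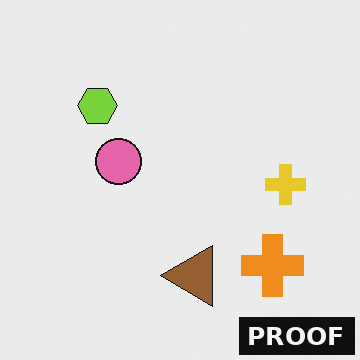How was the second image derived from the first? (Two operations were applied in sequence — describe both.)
It was rotated 90° counter-clockwise, then watermarked with the text "PROOF" in the lower-right corner.

The orange cross sits in the bottom-left of the first image and the bottom-right of the second — consistent with a whole-image 90° counter-clockwise rotation. A dark label reading "PROOF" appears in the lower-right corner.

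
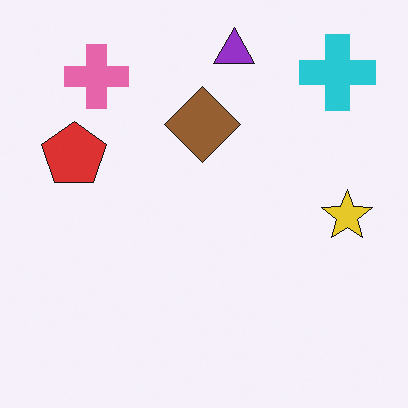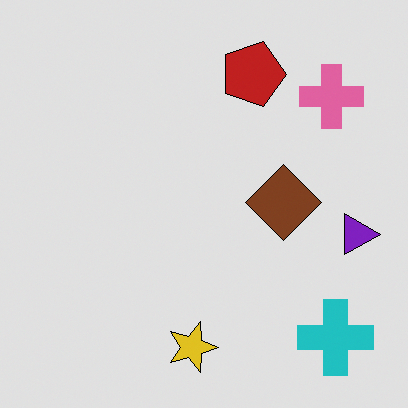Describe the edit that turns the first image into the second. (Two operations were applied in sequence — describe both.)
Moderately posterized, then rotated 90° clockwise.

Each flat color has snapped to a coarser quantized level — most visibly, the near-white background has dropped to a flat grey. The cyan cross sits in the top-right of the first image and the bottom-right of the second — consistent with a whole-image 90° clockwise rotation.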